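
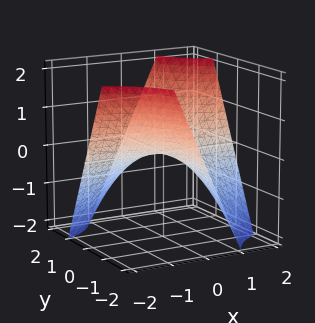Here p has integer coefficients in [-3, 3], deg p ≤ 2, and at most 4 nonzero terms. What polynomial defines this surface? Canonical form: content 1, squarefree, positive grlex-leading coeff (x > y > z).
x*y - z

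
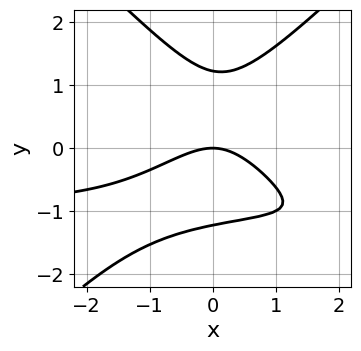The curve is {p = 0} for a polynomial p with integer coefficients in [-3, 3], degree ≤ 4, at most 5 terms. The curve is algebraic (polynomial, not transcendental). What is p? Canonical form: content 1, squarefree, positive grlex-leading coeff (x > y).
2*x^2*y - 2*y^3 + 2*x^2 - x*y + 3*y

First, the degree is 3 — a generic line meets the curve in up to 3 points.
Next, from the visible intercepts: it crosses the x-axis at the gridline x = 0; it meets the y-axis at y = 0 (among the integer gridlines).
Finally, these observations pin down the coefficients.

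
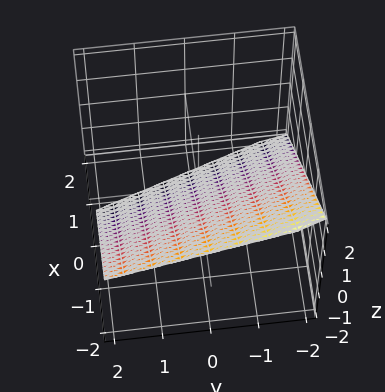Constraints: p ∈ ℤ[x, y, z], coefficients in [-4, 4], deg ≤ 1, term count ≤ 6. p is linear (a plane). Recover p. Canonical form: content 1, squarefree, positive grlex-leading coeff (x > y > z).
3*x + y + 3*z + 2

1. Degree: the surface is flat (a plane), so deg p = 1.
2. Observable constraints: it meets the y-axis at y = -2 (among the integer gridlines).
3. Assembling these constraints gives the stated polynomial.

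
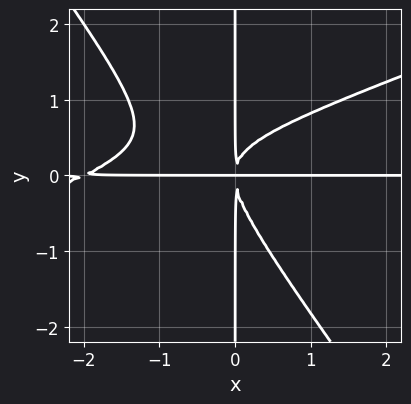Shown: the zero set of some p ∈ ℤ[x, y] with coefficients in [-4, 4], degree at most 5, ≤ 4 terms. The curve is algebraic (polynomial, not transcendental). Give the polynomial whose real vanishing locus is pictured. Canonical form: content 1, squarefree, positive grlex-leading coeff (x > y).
(a) deg p = 4. No degree-3 curve has this shape.
(b) From the axis intercepts and sections: every point of the x-axis in the box is on the curve; the visible y-axis segment lies entirely on the curve.
(c) Solving for integer coefficients yields p as stated.

x^3*y - 2*x^2*y^2 - 2*x*y^3 + 2*x^2*y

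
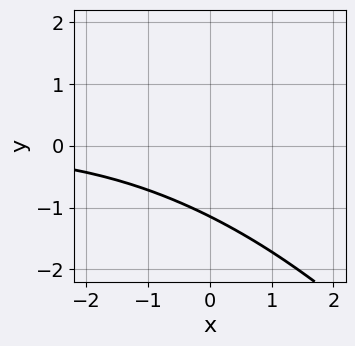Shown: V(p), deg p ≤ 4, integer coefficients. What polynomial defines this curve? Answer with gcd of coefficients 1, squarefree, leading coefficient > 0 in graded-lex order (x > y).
x^2*y + 3*x*y^2 + 2*y^3 + 3

Degree: a generic line meets the curve in up to 3 points, so deg p = 3.
From the visible intercepts: it misses every integer gridline on the x-axis.
These observations pin down the coefficients.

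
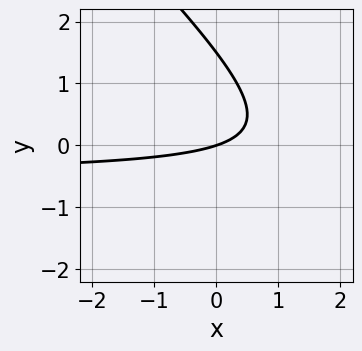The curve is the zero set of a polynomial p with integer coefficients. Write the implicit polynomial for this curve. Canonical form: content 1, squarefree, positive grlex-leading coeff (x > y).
2*x*y + 2*y^2 + x - 3*y

First, degree: a generic line meets the curve in up to 2 points, so deg p = 2.
Then, checking where it meets the axes: one x-axis crossing is at x = 0; one y-axis crossing is at y = 0.
Finally, these observations pin down the coefficients.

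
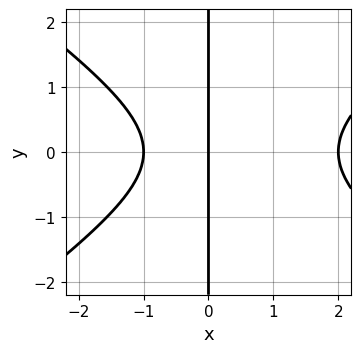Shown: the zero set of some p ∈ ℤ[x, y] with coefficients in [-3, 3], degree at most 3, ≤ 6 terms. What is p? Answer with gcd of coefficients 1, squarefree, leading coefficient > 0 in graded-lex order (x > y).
deg p = 3. The shape is more complex than any degree-2 curve.
Symmetries: the y ↦ −y reflection is a symmetry, so y appears only in even powers.
Observable constraints: among the integer gridlines, it crosses the x-axis at x ∈ {-1, 0, 2}; the visible y-axis segment lies entirely on the curve.
Together with the visible shape, these determine p as stated.

x^3 - 2*x*y^2 - x^2 - 2*x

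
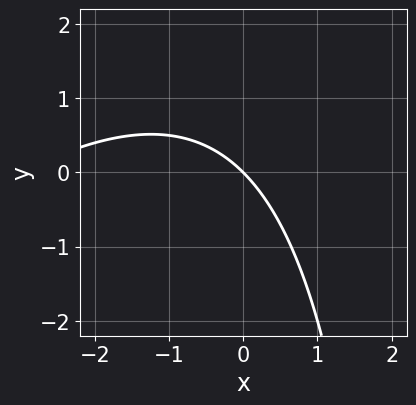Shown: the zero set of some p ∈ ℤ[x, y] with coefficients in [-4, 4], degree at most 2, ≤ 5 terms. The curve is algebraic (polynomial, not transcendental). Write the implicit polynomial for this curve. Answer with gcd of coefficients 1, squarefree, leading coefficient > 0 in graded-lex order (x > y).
deg p = 2. A generic line meets the curve in up to 2 points.
Reading off the gridlines: it crosses the x-axis at the gridline x = 0; it crosses the y-axis at the gridline y = 0.
Assembling these constraints gives the stated polynomial.

x^2 - x*y + 3*x + 3*y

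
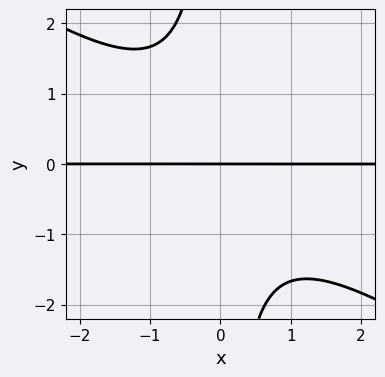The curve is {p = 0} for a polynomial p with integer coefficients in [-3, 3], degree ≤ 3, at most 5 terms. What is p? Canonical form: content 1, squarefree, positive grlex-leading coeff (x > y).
2*x^2*y + 3*x*y^2 + 3*y

(a) deg p = 3.
(b) Reading off the gridlines: it meets the y-axis at y = 0 (among the integer gridlines); the visible x-axis segment lies entirely on the curve.
(c) These observations pin down the coefficients.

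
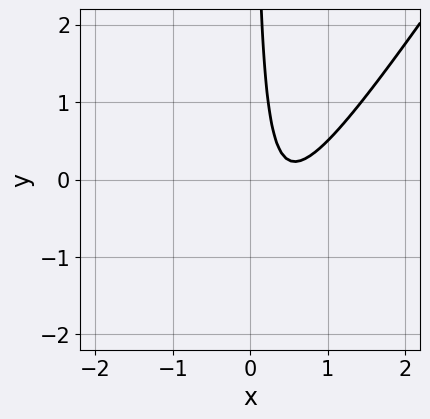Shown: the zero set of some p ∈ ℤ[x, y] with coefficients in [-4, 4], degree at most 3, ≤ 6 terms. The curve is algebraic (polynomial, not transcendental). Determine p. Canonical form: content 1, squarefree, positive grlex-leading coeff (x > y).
3*x^2 - 2*x*y - 3*x + 1

1. Degree: no degree-1 curve has this shape, so deg p = 2.
2. From the visible intercepts: it misses every integer gridline on the y-axis; it misses every integer gridline on the x-axis.
3. Fitting integer coefficients to these (and the overall shape) gives p.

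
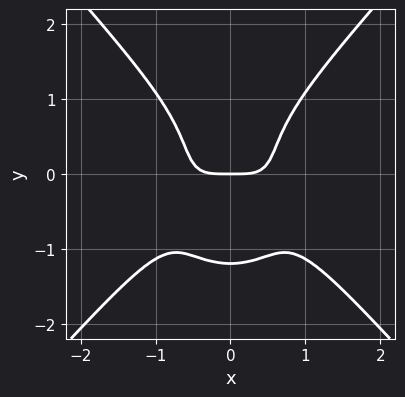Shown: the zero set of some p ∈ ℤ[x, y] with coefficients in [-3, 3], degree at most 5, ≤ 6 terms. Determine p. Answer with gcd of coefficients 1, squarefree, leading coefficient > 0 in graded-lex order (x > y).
First, deg p = 4. The shape is more complex than any degree-3 curve.
Next, symmetries: it's symmetric under x → −x, forcing even powers of x.
Then, against the integer gridlines: one x-axis crossing is at x = 0; one y-axis crossing is at y = 0.
Finally, fitting integer coefficients to these (and the overall shape) gives p.

3*x^4 - 2*y^4 + 3*x^2*y - y^3 - 2*y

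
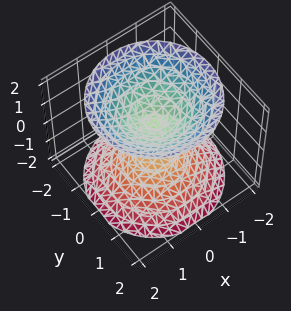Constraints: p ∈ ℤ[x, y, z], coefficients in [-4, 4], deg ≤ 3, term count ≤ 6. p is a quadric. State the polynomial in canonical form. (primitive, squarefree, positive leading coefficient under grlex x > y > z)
The picture has 2 separate pieces. Treating them together as one polynomial.
The degree is 2 — two sheets facing apart; a quadric.
Symmetries: it's symmetric under z → −z, forcing even powers of z; the surface is invariant under rotation about z: p = q(x² + y², z).
From the visible intercepts: a circular section at z = 1 has radius between 0 and 1; it misses every integer gridline on the x-axis.
Fitting integer coefficients to these (and the overall shape) gives p.

2*x^2 + 2*y^2 - 2*z^2 + 1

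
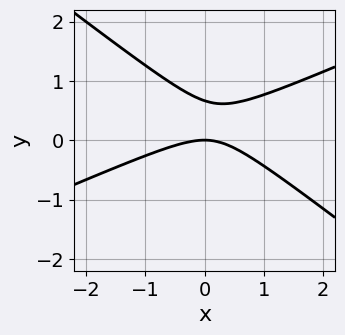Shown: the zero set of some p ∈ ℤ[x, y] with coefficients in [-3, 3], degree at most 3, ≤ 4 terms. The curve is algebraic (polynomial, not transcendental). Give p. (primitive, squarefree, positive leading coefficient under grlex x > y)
x^2 - x*y - 3*y^2 + 2*y

1. The degree is 2 — a generic line meets the curve in up to 2 points.
2. Against the integer gridlines: it crosses the y-axis at the gridline y = 0; it meets the x-axis at x = 0 (among the integer gridlines).
3. Fitting integer coefficients to these (and the overall shape) gives p.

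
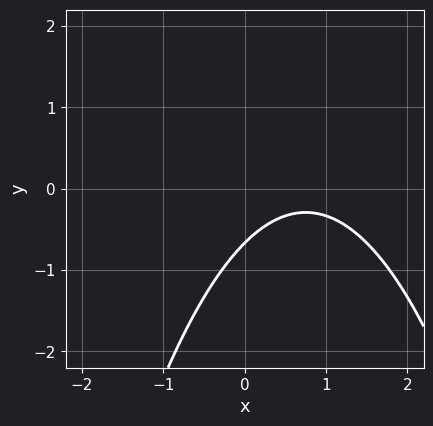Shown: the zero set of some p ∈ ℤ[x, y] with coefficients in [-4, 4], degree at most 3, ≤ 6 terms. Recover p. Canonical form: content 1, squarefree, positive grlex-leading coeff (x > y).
First, deg p = 2. A generic line meets the curve in up to 2 points.
Then, observable constraints: no x-intercept at any integer in the box.
Finally, assembling these constraints gives the stated polynomial.

2*x^2 - 3*x + 3*y + 2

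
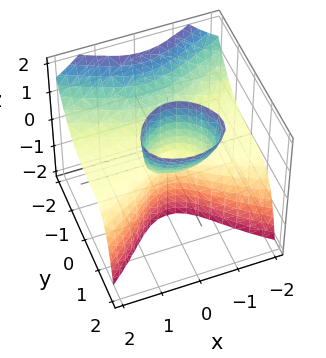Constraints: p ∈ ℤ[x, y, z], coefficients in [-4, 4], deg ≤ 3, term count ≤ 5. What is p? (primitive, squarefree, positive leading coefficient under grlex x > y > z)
deg p = 3. A generic line meets the surface in up to 3 points.
Against the integer gridlines: it meets the y-axis at y = 0 (among the integer gridlines); every point of the x-axis in the box is on the surface; every point of the z-axis in the box is on the surface.
Matching integer coefficients to the picture gives p.

2*x^2*z + 2*y^3 - 3*y*z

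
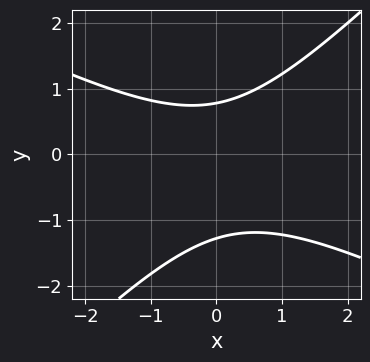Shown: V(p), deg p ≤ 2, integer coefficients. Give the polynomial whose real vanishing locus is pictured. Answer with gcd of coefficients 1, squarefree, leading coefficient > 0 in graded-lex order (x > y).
x^2 + x*y - 2*y^2 - y + 2

The degree is 2 — a generic line meets the curve in up to 2 points.
From the axis intercepts and sections: it misses every integer gridline on the x-axis.
The integer polynomial consistent with all of this is the stated p.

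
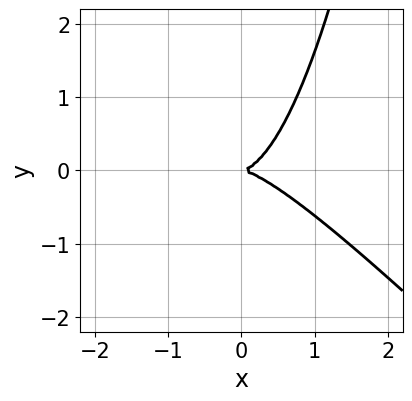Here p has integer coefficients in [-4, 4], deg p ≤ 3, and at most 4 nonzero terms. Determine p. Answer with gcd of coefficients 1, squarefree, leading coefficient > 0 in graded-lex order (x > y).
The degree is 3 — a generic line meets the curve in up to 3 points.
Checking where it meets the axes: it meets the y-axis at y = 0 (among the integer gridlines); one x-axis crossing is at x = 0.
Matching integer coefficients to the picture gives p.

x^3 + x^2*y - y^2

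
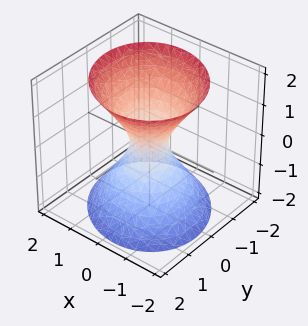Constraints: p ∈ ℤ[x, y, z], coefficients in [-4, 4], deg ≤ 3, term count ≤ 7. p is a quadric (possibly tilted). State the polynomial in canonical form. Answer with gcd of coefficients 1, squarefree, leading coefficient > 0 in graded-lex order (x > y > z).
(a) Degree: a generic line meets the surface in up to 2 points, so deg p = 2.
(b) Checking where it meets the axes: the surface avoids every integer z-axis point in the box.
(c) These observations pin down the coefficients.

3*x^2 + x*y + 3*y^2 - 2*z^2 - 1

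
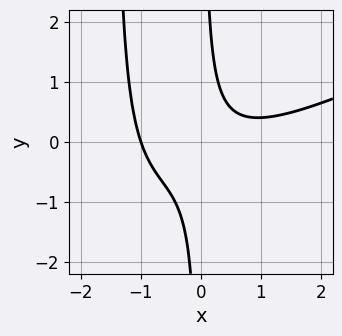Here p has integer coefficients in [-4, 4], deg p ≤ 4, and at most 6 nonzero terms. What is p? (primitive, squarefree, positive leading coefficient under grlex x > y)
1. The degree is 3 — a generic line meets the curve in up to 3 points.
2. Observable constraints: one x-axis crossing is at x = -1; no y-intercept at any integer in the box.
3. Fitting integer coefficients to these (and the overall shape) gives p.

x^3 - 2*x^2*y - 3*x*y + 1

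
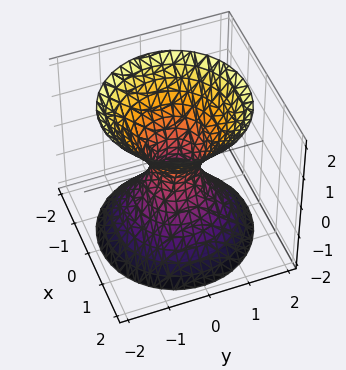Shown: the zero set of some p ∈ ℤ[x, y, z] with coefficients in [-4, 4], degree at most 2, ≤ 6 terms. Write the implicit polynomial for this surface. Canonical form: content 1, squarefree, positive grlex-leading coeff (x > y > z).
3*x^2 + 3*y^2 - 2*z^2 - 1

deg p = 2. One connected sheet with a waist; a quadric.
Symmetries: the z ↦ −z reflection is a symmetry, so z appears only in even powers; rotational symmetry about the z-axis ⇒ p depends on x, y only through x² + y².
Observable constraints: it misses every integer gridline on the z-axis; a circular section at z = 0 has radius between 0 and 1.
These observations pin down the coefficients.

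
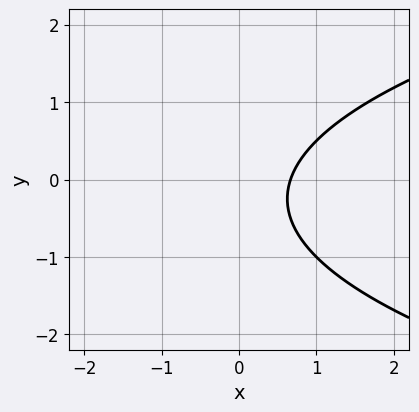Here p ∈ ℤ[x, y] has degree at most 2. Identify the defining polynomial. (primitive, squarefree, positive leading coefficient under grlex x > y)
deg p = 2.
Reading off the gridlines: it misses every integer gridline on the y-axis.
Solving for integer coefficients yields p as stated.

2*y^2 - 3*x + y + 2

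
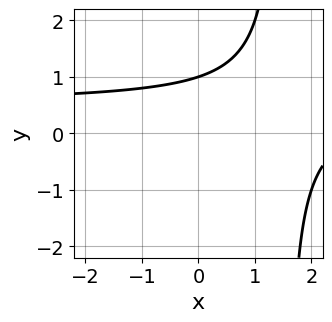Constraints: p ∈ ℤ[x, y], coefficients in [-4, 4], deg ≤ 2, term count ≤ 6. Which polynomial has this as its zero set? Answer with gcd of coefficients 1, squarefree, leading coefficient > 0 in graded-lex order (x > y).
2*x*y - x - 3*y + 3

(a) Degree: no degree-1 curve has this shape, so deg p = 2.
(b) Against the integer gridlines: the curve avoids every integer x-axis point in the box; it crosses the y-axis at the gridline y = 1.
(c) Putting this together gives p.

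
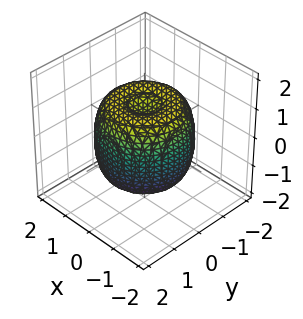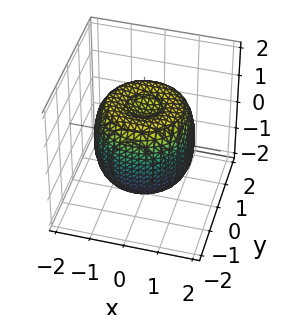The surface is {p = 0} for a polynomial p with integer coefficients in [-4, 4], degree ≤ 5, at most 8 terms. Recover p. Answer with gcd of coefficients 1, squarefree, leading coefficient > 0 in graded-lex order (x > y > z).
First, degree: no degree-3 surface has this shape, so deg p = 4.
Then, symmetry: every cross-section ⟂ z is a circle, so x, y appear only via x² + y².
Then, reading off the gridlines: a circular section at z = -1 has radius between 1 and 2; the z-axis gridline crossings are at z ∈ {-1, 1}.
Finally, the integer polynomial consistent with all of this is the stated p.

2*x^4 + 4*x^2*y^2 + 2*y^4 - 3*x^2 - 3*y^2 + 2*z^2 - 2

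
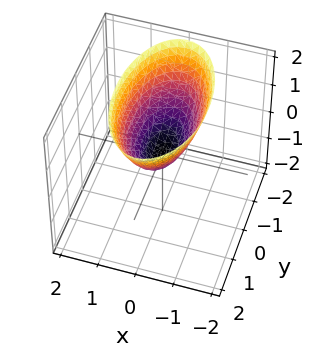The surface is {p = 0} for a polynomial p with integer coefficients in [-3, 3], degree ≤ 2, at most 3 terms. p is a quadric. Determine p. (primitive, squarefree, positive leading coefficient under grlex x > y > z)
First, deg p = 2.
Then, symmetries: the y ↦ −y reflection is a symmetry, so y appears only in even powers; mirror symmetry x ↦ −x ⇒ only even powers of x.
Next, from the axis intercepts and sections: it meets the x-axis at x = 0 (among the integer gridlines); it crosses the y-axis at the gridline y = 0.
Finally, fitting integer coefficients to these (and the overall shape) gives p.

3*x^2 + y^2 - 2*z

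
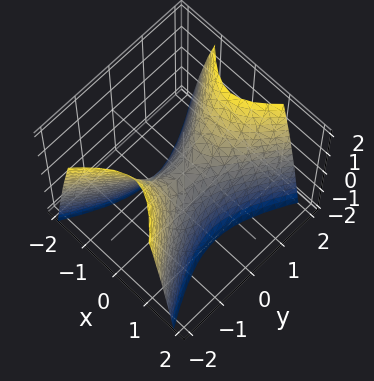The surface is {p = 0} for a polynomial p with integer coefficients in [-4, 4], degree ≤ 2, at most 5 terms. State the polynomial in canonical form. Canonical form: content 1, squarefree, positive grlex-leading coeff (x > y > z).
2*x^2 - y^2 + z

(a) deg p = 2.
(b) Symmetries: mirror symmetry y ↦ −y ⇒ only even powers of y; it's symmetric under x → −x, forcing even powers of x.
(c) Reading off the gridlines: it meets the x-axis at x = 0 (among the integer gridlines); it meets the y-axis at y = 0 (among the integer gridlines); it crosses the z-axis at the gridline z = 0.
(d) Together with the visible shape, these determine p as stated.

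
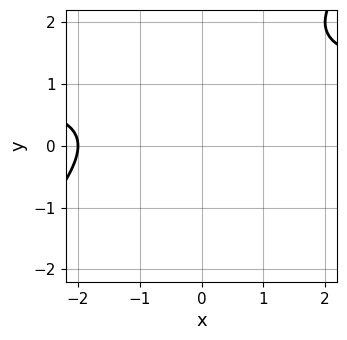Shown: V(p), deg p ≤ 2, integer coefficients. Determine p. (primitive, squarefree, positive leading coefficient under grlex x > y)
x*y - y^2 - x + 2*y - 2

1. Degree: no degree-1 curve has this shape, so deg p = 2.
2. From the visible intercepts: it misses every integer gridline on the y-axis; it meets the x-axis at x = -2 (among the integer gridlines).
3. Matching integer coefficients to the picture gives p.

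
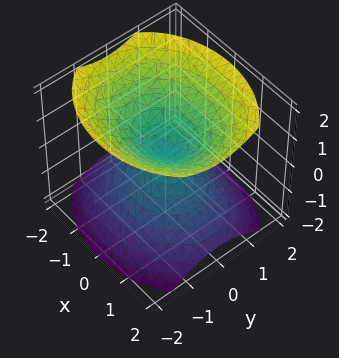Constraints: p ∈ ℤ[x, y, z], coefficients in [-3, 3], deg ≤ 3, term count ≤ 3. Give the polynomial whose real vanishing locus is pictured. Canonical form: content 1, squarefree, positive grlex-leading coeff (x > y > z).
(a) I count 2 distinct pieces. Treating them together as one polynomial.
(b) deg p = 2. Two nappes meeting at a single point; a quadric.
(c) Symmetries: it's symmetric under y → −y, forcing even powers of y; mirror symmetry x ↦ −x ⇒ only even powers of x; it's symmetric under z → −z, forcing even powers of z.
(d) From the visible intercepts: it meets the y-axis at y = 0 (among the integer gridlines); one z-axis crossing is at z = 0; one x-axis crossing is at x = 0.
(e) These observations pin down the coefficients.

2*x^2 + 3*y^2 - 3*z^2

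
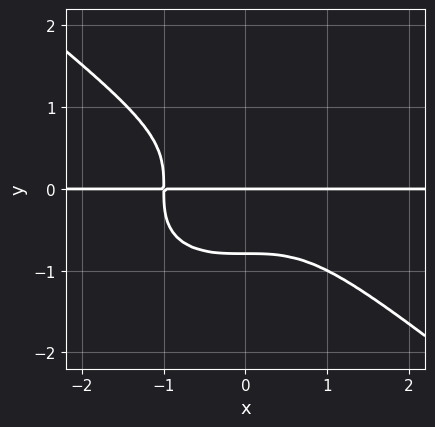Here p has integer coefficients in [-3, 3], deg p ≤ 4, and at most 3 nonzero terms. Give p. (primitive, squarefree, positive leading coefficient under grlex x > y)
x^3*y + 2*y^4 + y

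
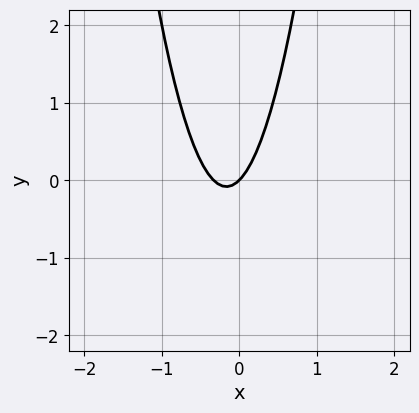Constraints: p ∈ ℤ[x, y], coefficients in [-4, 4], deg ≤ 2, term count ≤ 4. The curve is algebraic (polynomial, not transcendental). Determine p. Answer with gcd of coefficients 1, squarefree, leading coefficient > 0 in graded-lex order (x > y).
deg p = 2.
Checking where it meets the axes: it crosses the x-axis at the gridline x = 0; it meets the y-axis at y = 0 (among the integer gridlines).
The integer polynomial consistent with all of this is the stated p.

3*x^2 + x - y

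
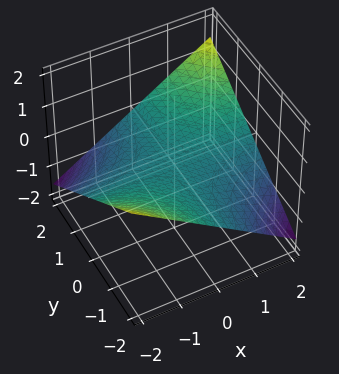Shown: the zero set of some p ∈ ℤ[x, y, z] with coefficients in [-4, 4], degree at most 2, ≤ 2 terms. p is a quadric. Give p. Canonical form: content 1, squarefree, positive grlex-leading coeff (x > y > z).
x*y - 3*z

(a) The degree is 2 — a saddle surface; a quadric.
(b) From the visible intercepts: one z-axis crossing is at z = 0; every point of the x-axis in the box is on the surface; every point of the y-axis in the box is on the surface.
(c) Putting this together gives p.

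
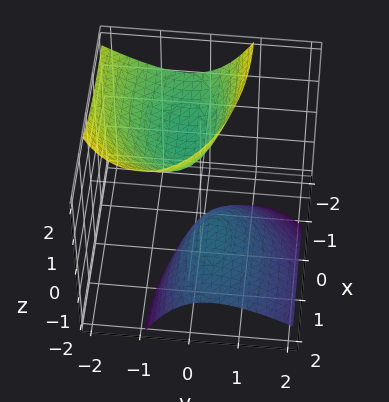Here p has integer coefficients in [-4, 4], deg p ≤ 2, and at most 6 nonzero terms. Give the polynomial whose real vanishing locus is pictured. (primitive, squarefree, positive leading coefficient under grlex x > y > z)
I count 2 distinct pieces. They look like related sheets of one shape, so recover p as a whole.
Degree: no degree-1 surface has this shape, so deg p = 2.
From the axis intercepts and sections: among the integer gridlines, it crosses the z-axis at z ∈ {-1, 1}; no x-intercept at any integer in the box.
These observations pin down the coefficients.

x^2 + 2*x*z + 3*y^2 + 3*y*z - z^2 + 1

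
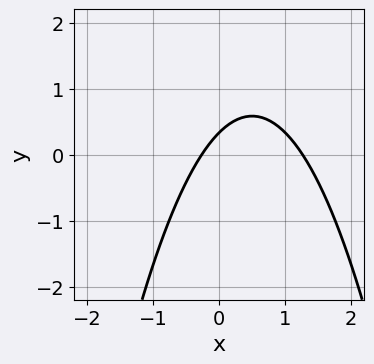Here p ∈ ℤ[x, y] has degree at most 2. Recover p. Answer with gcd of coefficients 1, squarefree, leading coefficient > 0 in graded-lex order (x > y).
3*x^2 - 3*x + 3*y - 1

The degree is 2 — no degree-1 curve has this shape.
Putting this together gives p.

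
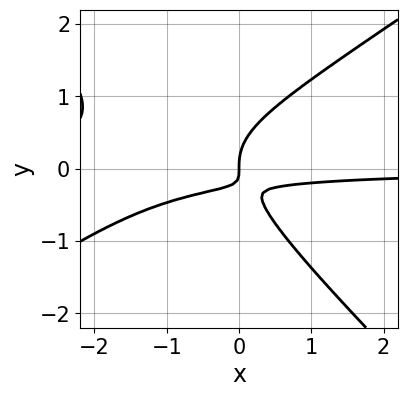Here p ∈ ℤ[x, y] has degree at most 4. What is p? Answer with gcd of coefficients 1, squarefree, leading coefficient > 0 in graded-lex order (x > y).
2*x^2*y - x*y^2 - 3*y^3 + 3*x*y + x

First, degree: the shape is more complex than any degree-2 curve, so deg p = 3.
Then, reading off the gridlines: it meets the y-axis at y = 0 (among the integer gridlines); it crosses the x-axis at the gridline x = 0.
Finally, assembling these constraints gives the stated polynomial.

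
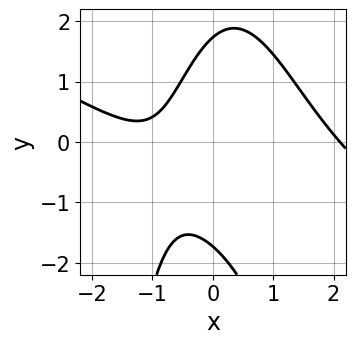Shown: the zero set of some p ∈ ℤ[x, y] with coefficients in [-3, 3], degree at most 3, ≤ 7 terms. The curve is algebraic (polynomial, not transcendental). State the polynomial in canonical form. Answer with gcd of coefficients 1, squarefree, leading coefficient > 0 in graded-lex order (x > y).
x^3 + 2*x^2*y + y^2 - 3*x - 3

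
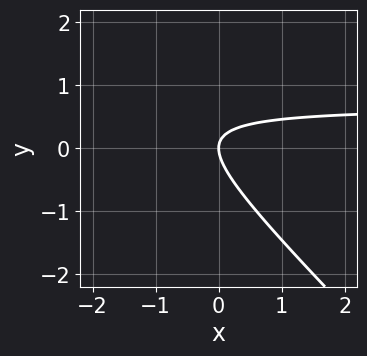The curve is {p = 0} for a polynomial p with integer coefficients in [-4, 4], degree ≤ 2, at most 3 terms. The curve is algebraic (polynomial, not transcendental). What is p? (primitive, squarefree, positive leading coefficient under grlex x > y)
3*x*y + 3*y^2 - 2*x

The degree is 2 — no degree-1 curve has this shape.
Against the integer gridlines: one x-axis crossing is at x = 0; it meets the y-axis at y = 0 (among the integer gridlines).
Assembling these constraints gives the stated polynomial.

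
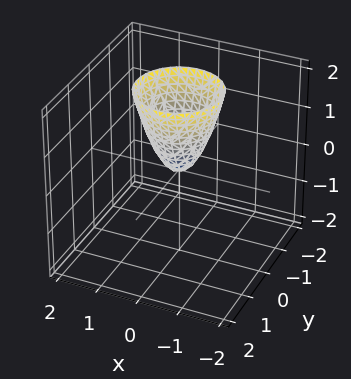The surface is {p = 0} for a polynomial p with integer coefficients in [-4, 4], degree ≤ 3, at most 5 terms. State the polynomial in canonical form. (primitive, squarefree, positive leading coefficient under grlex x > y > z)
1. deg p = 2. A single bowl opening along one axis; a quadric.
2. Symmetries: the z-axis is an axis of rotation, so x and y enter only as x² + y².
3. Observable constraints: it crosses the x-axis at the gridline x = 0; a circular section at z = 1 has radius between 0 and 1; one z-axis crossing is at z = 0; one y-axis crossing is at y = 0.
4. Matching integer coefficients to the picture gives p.

2*x^2 + 2*y^2 - z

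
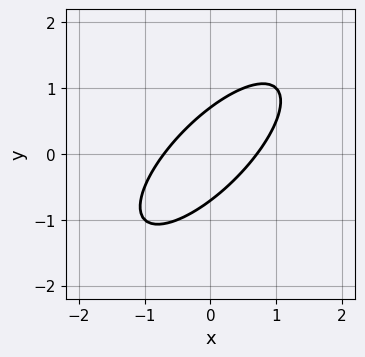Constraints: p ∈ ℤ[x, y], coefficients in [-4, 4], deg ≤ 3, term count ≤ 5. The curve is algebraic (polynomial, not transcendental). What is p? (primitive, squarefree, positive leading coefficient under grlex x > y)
2*x^2 - 3*x*y + 2*y^2 - 1

deg p = 2.
Solving for integer coefficients yields p as stated.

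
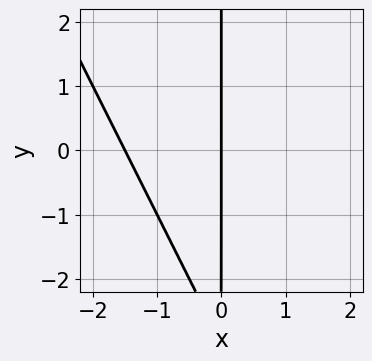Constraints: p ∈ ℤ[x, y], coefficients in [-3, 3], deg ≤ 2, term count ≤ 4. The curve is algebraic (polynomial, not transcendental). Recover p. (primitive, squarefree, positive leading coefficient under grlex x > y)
(a) deg p = 2. A generic line meets the curve in up to 2 points.
(b) Against the integer gridlines: one x-axis crossing is at x = 0; the visible y-axis segment lies entirely on the curve.
(c) Together with the visible shape, these determine p as stated.

2*x^2 + x*y + 3*x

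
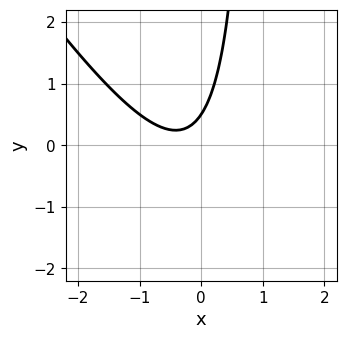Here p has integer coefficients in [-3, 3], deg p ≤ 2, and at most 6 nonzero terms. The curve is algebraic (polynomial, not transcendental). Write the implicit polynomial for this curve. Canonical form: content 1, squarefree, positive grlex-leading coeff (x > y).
3*x^2 + 2*x*y + 2*x - 2*y + 1

Degree: a generic line meets the curve in up to 2 points, so deg p = 2.
Reading off the gridlines: no x-intercept at any integer in the box.
Solving for integer coefficients yields p as stated.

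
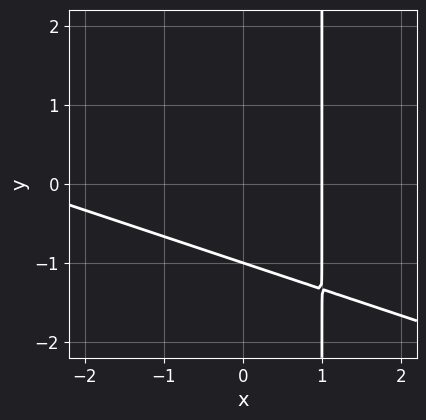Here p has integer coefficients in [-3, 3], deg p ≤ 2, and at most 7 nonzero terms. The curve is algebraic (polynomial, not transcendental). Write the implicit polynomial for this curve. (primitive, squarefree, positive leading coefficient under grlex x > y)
x^2 + 3*x*y + 2*x - 3*y - 3

The degree is 2 — no degree-1 curve has this shape.
Observable constraints: it crosses the y-axis at the gridline y = -1; it meets the x-axis at x = 1 (among the integer gridlines).
Solving for integer coefficients yields p as stated.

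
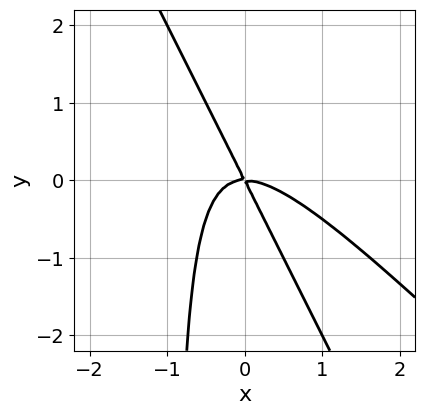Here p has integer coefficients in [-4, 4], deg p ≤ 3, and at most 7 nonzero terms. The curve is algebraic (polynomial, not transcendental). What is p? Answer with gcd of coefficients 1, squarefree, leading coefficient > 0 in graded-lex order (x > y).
2*x^3 + 3*x^2*y + x*y^2 + 2*x*y + y^2

1. deg p = 3. A generic line meets the curve in up to 3 points.
2. Against the integer gridlines: it meets the y-axis at y = 0 (among the integer gridlines); it meets the x-axis at x = 0 (among the integer gridlines).
3. Matching integer coefficients to the picture gives p.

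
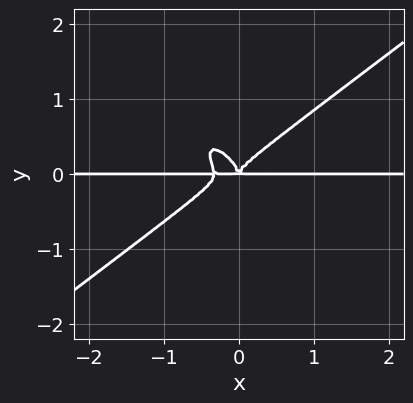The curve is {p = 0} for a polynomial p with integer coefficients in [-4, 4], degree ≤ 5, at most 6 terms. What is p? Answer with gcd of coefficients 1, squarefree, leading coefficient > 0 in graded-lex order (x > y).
3*x^3*y - 3*x*y^3 - 3*y^4 + x^2*y

Degree: a generic line meets the curve in up to 4 points, so deg p = 4.
From the axis intercepts and sections: every point of the x-axis in the box is on the curve.
The integer polynomial consistent with all of this is the stated p.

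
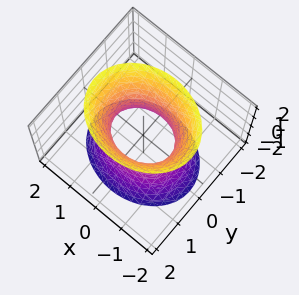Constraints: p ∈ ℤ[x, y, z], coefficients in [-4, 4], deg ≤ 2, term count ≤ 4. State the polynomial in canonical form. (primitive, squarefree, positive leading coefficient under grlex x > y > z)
2*x^2 + 3*y^2 - z^2 - 2

(a) deg p = 2. An hourglass — one-sheet hyperboloid; a quadric.
(b) Symmetries: the y ↦ −y reflection is a symmetry, so y appears only in even powers; it's symmetric under x → −x, forcing even powers of x; it's symmetric under z → −z, forcing even powers of z.
(c) From the axis intercepts and sections: no z-intercept at any integer in the box; among the integer gridlines, it crosses the x-axis at x ∈ {-1, 1}.
(d) Matching integer coefficients to the picture gives p.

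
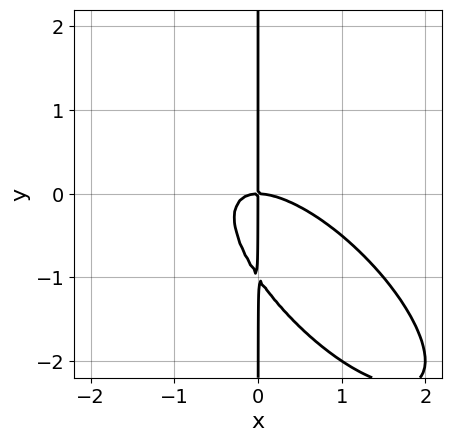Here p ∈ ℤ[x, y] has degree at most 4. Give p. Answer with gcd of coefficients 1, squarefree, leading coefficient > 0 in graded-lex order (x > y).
Degree: the shape is more complex than any degree-2 curve, so deg p = 3.
From the visible intercepts: the visible y-axis segment lies entirely on the curve; one x-axis crossing is at x = 0.
Putting this together gives p.

2*x^3 + 3*x^2*y + 2*x*y^2 + 2*x*y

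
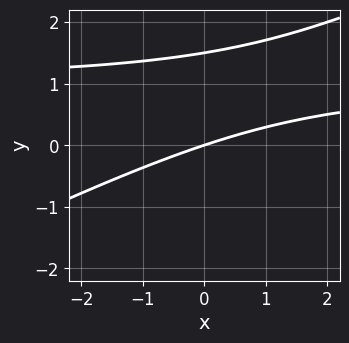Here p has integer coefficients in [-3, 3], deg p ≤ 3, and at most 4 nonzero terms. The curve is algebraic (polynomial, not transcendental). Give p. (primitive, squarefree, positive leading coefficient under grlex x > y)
Degree: a generic line meets the curve in up to 2 points, so deg p = 2.
Checking where it meets the axes: it meets the x-axis at x = 0 (among the integer gridlines); it crosses the y-axis at the gridline y = 0.
Solving for integer coefficients yields p as stated.

x*y - 2*y^2 - x + 3*y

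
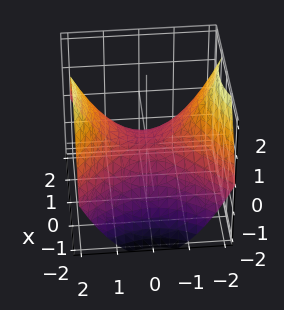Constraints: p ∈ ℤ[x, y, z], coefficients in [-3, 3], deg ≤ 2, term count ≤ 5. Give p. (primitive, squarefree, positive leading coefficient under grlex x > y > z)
x^2 - y^2 + 2*z

1. deg p = 2. A hyperbolic paraboloid; a quadric.
2. Symmetries: it's symmetric under y → −y, forcing even powers of y; it's symmetric under x → −x, forcing even powers of x.
3. Reading off the gridlines: it meets the z-axis at z = 0 (among the integer gridlines); it meets the y-axis at y = 0 (among the integer gridlines); one x-axis crossing is at x = 0.
4. These observations pin down the coefficients.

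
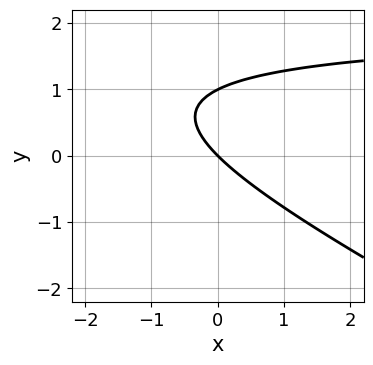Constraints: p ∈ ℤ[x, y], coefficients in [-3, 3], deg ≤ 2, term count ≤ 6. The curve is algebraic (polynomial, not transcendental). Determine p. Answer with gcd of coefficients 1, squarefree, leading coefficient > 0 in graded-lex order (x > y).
x*y + 2*y^2 - 2*x - 2*y

First, degree: no degree-1 curve has this shape, so deg p = 2.
Next, reading off the gridlines: among the integer gridlines, it crosses the y-axis at y ∈ {0, 1}; one x-axis crossing is at x = 0.
Finally, the integer polynomial consistent with all of this is the stated p.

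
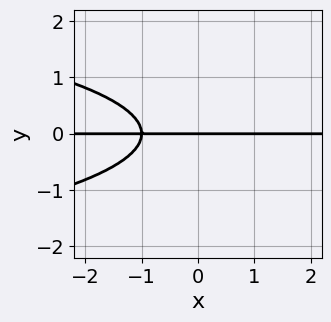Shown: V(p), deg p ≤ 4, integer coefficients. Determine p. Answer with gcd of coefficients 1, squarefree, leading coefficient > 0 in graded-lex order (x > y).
deg p = 3. No degree-2 curve has this shape.
From the axis intercepts and sections: the visible x-axis segment lies entirely on the curve; one y-axis crossing is at y = 0.
These observations pin down the coefficients.

3*y^3 + 2*x*y + 2*y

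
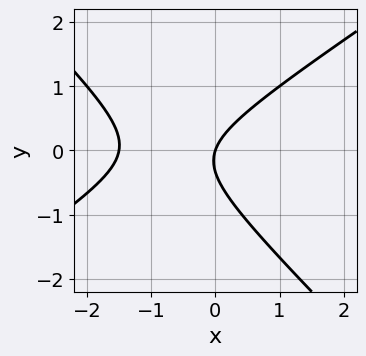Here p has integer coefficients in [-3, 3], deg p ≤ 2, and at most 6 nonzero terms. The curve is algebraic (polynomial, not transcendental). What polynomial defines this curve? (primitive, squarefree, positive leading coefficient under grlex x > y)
2*x^2 - x*y - 3*y^2 + 3*x - y

deg p = 2. No degree-1 curve has this shape.
Reading off the gridlines: it crosses the y-axis at the gridline y = 0; it meets the x-axis at x = 0 (among the integer gridlines).
Fitting integer coefficients to these (and the overall shape) gives p.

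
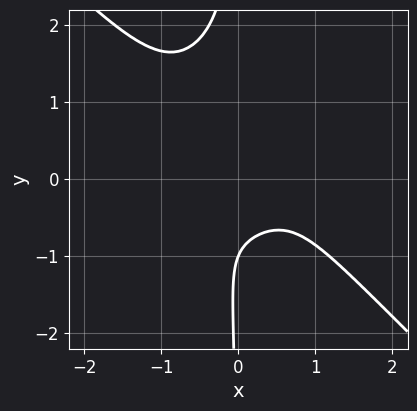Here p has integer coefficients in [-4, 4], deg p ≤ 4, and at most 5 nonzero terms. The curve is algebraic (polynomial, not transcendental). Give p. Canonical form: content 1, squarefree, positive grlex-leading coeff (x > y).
The degree is 4 — the shape is more complex than any degree-3 curve.
Checking where it meets the axes: it misses every integer gridline on the x-axis; one y-axis crossing is at y = -1.
The integer polynomial consistent with all of this is the stated p.

3*x^4 + 3*x*y^3 - 2*x*y^2 + 2*y + 2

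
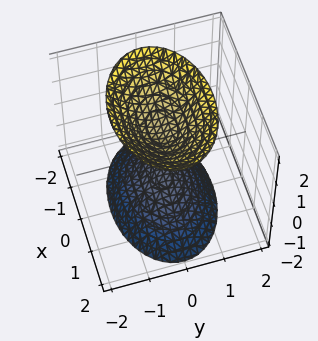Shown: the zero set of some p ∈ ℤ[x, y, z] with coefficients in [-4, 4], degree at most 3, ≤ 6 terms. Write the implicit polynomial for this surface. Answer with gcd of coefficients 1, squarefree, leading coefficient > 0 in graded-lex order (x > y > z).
x^2 + 2*y^2 - z^2 + 1

1. There are 2 components. Treating them together as one polynomial.
2. The degree is 2 — two sheets facing apart; a quadric.
3. Symmetries: it's symmetric under x → −x, forcing even powers of x; it's symmetric under z → −z, forcing even powers of z; the y ↦ −y reflection is a symmetry, so y appears only in even powers.
4. From the axis intercepts and sections: among the integer gridlines, it crosses the z-axis at z ∈ {-1, 1}; it misses every integer gridline on the x-axis; the surface avoids every integer y-axis point in the box.
5. Putting this together gives p.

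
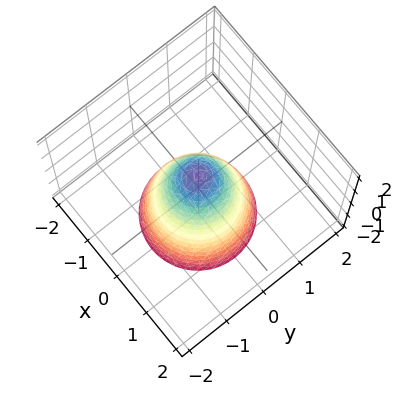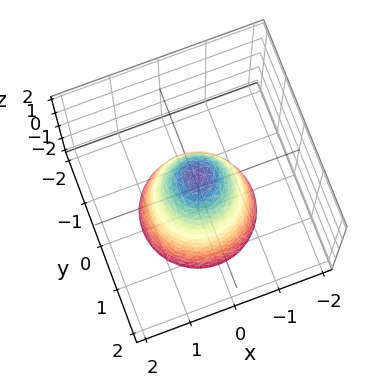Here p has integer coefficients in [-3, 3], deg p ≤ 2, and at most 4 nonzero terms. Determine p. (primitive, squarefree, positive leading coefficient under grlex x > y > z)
2*x^2 + 2*y^2 + z - 1

deg p = 2.
Symmetries: every cross-section ⟂ z is a circle, so x, y appear only via x² + y².
Reading off the gridlines: a circular section at z = 0 has radius between 0 and 1; it meets the z-axis at z = 1 (among the integer gridlines).
Fitting integer coefficients to these (and the overall shape) gives p.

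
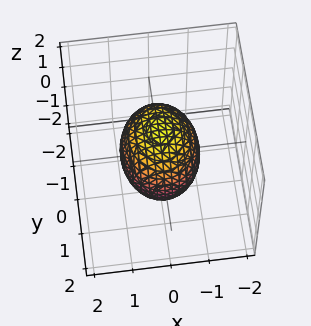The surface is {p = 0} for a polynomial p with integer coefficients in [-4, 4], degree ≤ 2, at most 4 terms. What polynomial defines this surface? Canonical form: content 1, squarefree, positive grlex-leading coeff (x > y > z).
3*x^2 + 2*y^2 + 2*z^2 - 3

1. deg p = 2.
2. Symmetries: mirror symmetry y ↦ −y ⇒ only even powers of y; it's symmetric under x → −x, forcing even powers of x; the z ↦ −z reflection is a symmetry, so z appears only in even powers.
3. From the axis intercepts and sections: among the integer gridlines, it crosses the x-axis at x ∈ {-1, 1}.
4. Solving for integer coefficients yields p as stated.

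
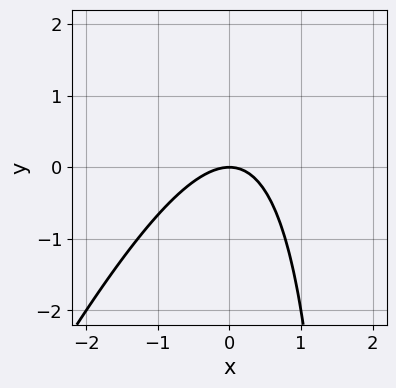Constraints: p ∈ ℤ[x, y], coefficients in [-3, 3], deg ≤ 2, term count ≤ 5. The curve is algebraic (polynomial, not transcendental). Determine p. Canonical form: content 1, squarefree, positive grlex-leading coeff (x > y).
2*x^2 - x*y + 2*y

1. The degree is 2 — no degree-1 curve has this shape.
2. From the axis intercepts and sections: one x-axis crossing is at x = 0; it meets the y-axis at y = 0 (among the integer gridlines).
3. Putting this together gives p.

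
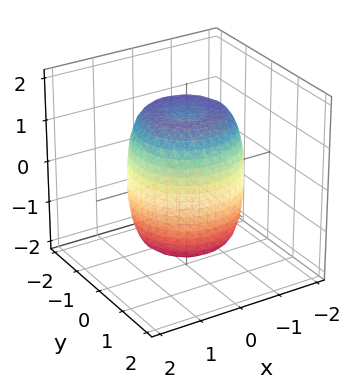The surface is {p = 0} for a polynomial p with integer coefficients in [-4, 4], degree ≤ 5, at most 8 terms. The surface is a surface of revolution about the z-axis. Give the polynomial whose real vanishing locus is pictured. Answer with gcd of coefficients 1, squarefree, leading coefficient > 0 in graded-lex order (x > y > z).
2*x^4 + 4*x^2*y^2 + 2*y^4 - 2*x^2 - 2*y^2 + z^2 - 2

First, deg p = 4. The shape is more complex than any degree-3 surface.
Next, symmetry: every cross-section ⟂ z is a circle, so x, y appear only via x² + y².
Then, reading off the gridlines: a circular section at z = -1 has radius between 1 and 2.
Finally, together with the visible shape, these determine p as stated.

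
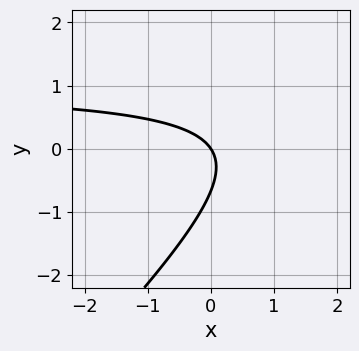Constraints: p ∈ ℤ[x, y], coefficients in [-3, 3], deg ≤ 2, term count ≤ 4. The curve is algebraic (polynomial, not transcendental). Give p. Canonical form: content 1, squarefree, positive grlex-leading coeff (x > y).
1. The degree is 2 — no degree-1 curve has this shape.
2. Reading off the gridlines: it crosses the x-axis at the gridline x = 0; it crosses the y-axis at the gridline y = 0.
3. These observations pin down the coefficients.

3*x*y - 3*y^2 - 3*x - 2*y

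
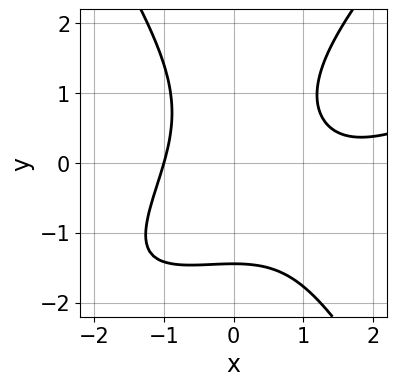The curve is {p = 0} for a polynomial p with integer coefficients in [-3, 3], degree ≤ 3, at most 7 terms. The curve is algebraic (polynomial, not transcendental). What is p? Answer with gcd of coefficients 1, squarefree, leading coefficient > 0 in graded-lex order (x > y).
First, deg p = 3.
Then, from the axis intercepts and sections: it crosses the x-axis at the gridline x = -1.
Finally, these observations pin down the coefficients.

x^3 - 2*x^2*y + y^3 - 2*x^2 + 3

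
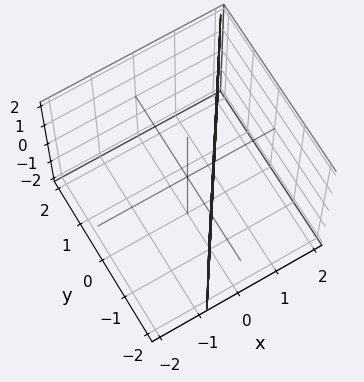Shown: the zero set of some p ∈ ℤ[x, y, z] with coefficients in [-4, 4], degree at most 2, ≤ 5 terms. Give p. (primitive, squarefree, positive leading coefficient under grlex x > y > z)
First, deg p = 1. Every cross-section is a straight line — this is a plane.
Then, reading off the gridlines: no z-intercept at any integer in the box; it crosses the y-axis at the gridline y = -1.
Finally, solving for integer coefficients yields p as stated.

3*x - 2*y - 2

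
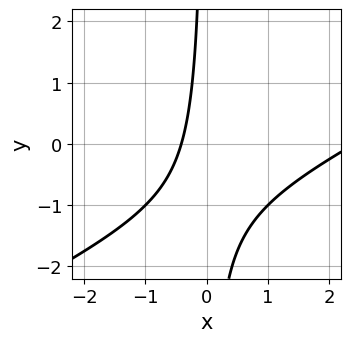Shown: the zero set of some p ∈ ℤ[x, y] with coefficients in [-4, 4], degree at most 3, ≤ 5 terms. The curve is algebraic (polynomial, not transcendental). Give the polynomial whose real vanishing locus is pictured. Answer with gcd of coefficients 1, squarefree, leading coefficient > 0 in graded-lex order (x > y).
x^2 - 2*x*y - 2*x - 1

1. deg p = 2.
2. Observable constraints: it misses every integer gridline on the y-axis.
3. The integer polynomial consistent with all of this is the stated p.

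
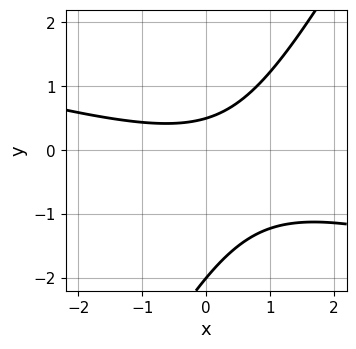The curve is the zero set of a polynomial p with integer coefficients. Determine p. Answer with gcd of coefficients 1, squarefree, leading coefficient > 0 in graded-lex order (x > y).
The degree is 2 — the shape is more complex than any degree-1 curve.
Reading off the gridlines: it crosses the y-axis at the gridline y = -2; it misses every integer gridline on the x-axis.
Matching integer coefficients to the picture gives p.

x^2 + 3*x*y - 2*y^2 - 3*y + 2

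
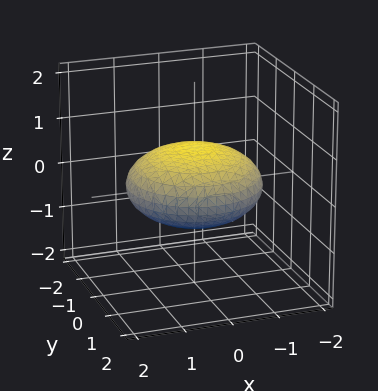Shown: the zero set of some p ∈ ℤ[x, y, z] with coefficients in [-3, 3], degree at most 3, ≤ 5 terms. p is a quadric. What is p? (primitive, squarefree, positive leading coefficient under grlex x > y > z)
x^2 + y^2 + 3*z^2 - 2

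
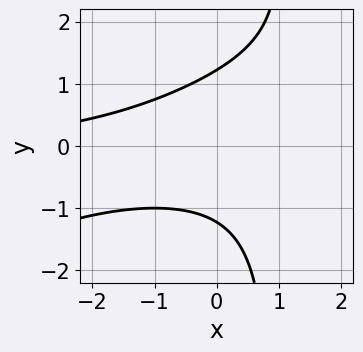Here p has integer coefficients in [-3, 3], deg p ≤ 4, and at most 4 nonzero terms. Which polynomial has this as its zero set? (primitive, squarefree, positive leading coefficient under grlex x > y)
(a) Degree: no degree-2 curve has this shape, so deg p = 3.
(b) From the axis intercepts and sections: it misses every integer gridline on the x-axis.
(c) Fitting integer coefficients to these (and the overall shape) gives p.

x^2*y - 2*x*y^2 + 2*y^2 - 3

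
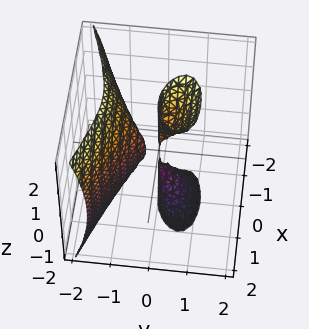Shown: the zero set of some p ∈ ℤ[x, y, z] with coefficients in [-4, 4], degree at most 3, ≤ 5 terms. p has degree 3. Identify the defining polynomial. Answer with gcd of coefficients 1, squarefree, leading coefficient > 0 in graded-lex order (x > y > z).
First, I count 3 distinct pieces.
Then, deg p = 3.
Then, against the integer gridlines: the visible z-axis segment lies entirely on the surface.
Finally, putting this together gives p.

3*y^3 - y*z^2 + 2*x^2 + y^2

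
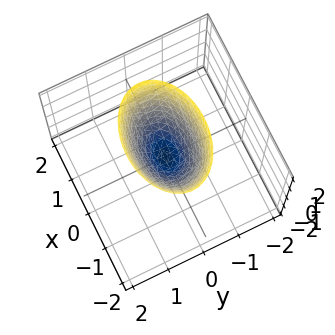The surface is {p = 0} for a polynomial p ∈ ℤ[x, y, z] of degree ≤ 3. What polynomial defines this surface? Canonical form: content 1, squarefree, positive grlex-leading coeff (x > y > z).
x^2 + 2*y^2 - z

Degree: a paraboloid; a quadric, so deg p = 2.
Symmetries: the x ↦ −x reflection is a symmetry, so x appears only in even powers; the y ↦ −y reflection is a symmetry, so y appears only in even powers.
Checking where it meets the axes: it crosses the z-axis at the gridline z = 0; one x-axis crossing is at x = 0; one y-axis crossing is at y = 0.
Fitting integer coefficients to these (and the overall shape) gives p.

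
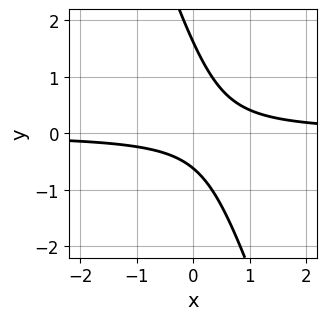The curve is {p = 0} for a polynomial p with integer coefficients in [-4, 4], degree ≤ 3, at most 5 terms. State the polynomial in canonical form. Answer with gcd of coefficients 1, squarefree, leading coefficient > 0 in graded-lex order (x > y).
(a) The degree is 2 — the shape is more complex than any degree-1 curve.
(b) Reading off the gridlines: it misses every integer gridline on the x-axis.
(c) Assembling these constraints gives the stated polynomial.

3*x*y + y^2 - y - 1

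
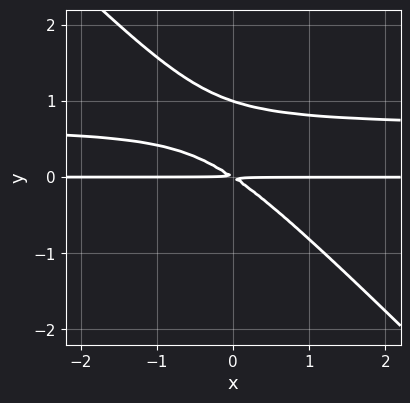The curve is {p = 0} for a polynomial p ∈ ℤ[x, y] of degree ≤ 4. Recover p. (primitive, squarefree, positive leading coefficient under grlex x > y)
3*x*y^2 + 3*y^3 - 2*x*y - 3*y^2

deg p = 3. The shape is more complex than any degree-2 curve.
Checking where it meets the axes: every point of the x-axis in the box is on the curve; it meets the y-axis at y = 1 (among the integer gridlines).
Solving for integer coefficients yields p as stated.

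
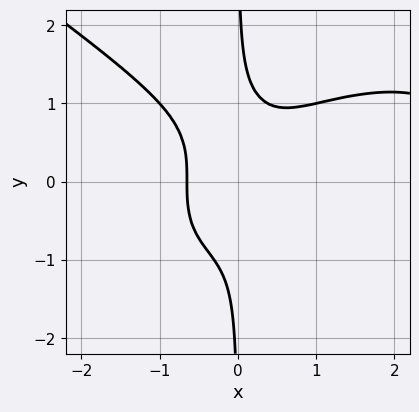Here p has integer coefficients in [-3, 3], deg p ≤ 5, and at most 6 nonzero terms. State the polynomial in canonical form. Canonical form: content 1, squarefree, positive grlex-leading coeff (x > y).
The degree is 4 — a generic line meets the curve in up to 4 points.
Observable constraints: the curve avoids every integer y-axis point in the box.
Solving for integer coefficients yields p as stated.

x^4 + 3*x*y^3 - 3*x^3 - 1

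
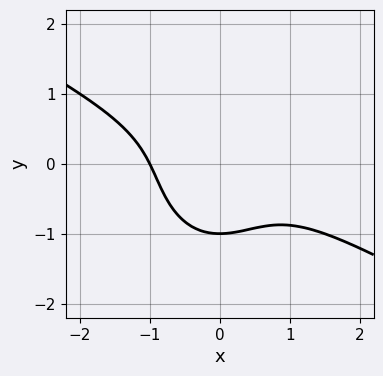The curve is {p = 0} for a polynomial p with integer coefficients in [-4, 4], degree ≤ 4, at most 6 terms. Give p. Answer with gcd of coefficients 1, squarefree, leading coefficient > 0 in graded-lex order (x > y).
2*x^3 + 3*x^2*y + 2*y^3 + 2

The degree is 3 — no degree-2 curve has this shape.
Checking where it meets the axes: it crosses the x-axis at the gridline x = -1; one y-axis crossing is at y = -1.
Fitting integer coefficients to these (and the overall shape) gives p.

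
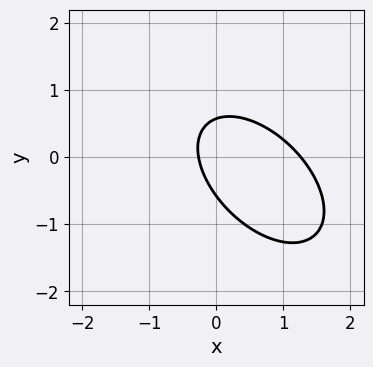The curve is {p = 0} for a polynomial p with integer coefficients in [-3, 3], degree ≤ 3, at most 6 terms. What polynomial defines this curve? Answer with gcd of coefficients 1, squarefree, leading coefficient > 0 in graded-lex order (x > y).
First, the degree is 2 — no degree-1 curve has this shape.
Finally, matching integer coefficients to the picture gives p.

3*x^2 + 3*x*y + 3*y^2 - 3*x - 1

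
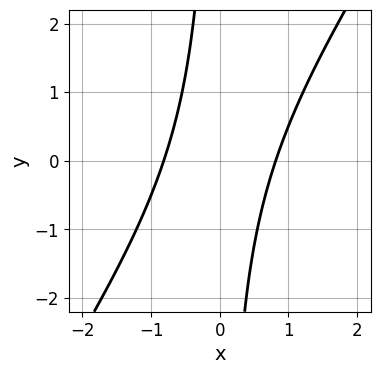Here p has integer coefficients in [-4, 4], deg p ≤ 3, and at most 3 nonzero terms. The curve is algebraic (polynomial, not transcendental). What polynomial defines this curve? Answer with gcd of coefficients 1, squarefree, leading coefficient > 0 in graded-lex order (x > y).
3*x^2 - 2*x*y - 2

The degree is 2 — a generic line meets the curve in up to 2 points.
Against the integer gridlines: the curve avoids every integer y-axis point in the box.
Putting this together gives p.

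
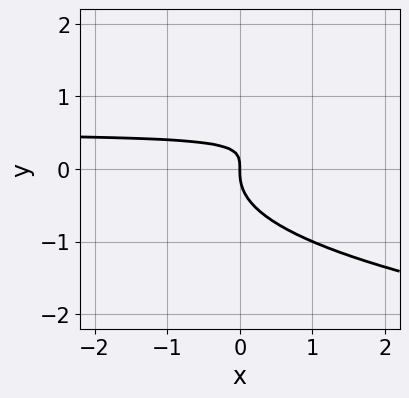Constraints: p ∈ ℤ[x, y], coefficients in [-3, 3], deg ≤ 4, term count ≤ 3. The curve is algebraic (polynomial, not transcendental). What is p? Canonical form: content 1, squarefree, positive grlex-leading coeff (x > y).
3*y^3 - 2*x*y + x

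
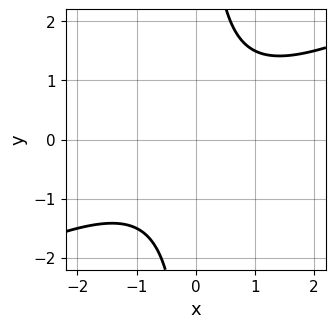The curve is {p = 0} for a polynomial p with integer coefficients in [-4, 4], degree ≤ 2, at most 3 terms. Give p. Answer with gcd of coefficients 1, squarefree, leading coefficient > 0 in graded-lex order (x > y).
(a) Degree: no degree-1 curve has this shape, so deg p = 2.
(b) Checking where it meets the axes: it misses every integer gridline on the y-axis; it misses every integer gridline on the x-axis.
(c) Matching integer coefficients to the picture gives p.

x^2 - 2*x*y + 2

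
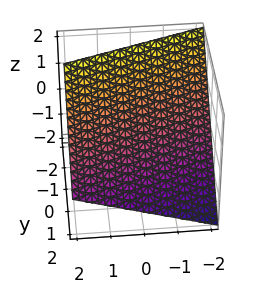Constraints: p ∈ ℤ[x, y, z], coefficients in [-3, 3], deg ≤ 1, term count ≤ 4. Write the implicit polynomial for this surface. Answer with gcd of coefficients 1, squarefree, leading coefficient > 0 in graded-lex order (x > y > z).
x - 3*y - 3*z + 2

First, the degree is 1 — every cross-section is a straight line — this is a plane.
Next, against the integer gridlines: it crosses the x-axis at the gridline x = -2.
Finally, matching integer coefficients to the picture gives p.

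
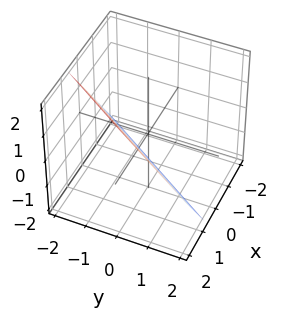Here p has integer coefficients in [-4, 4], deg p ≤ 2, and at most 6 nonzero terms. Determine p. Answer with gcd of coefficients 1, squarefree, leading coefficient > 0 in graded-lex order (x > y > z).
3*x - 2*y - 2*z - 2

(a) Degree: every cross-section is a straight line — this is a plane, so deg p = 1.
(b) Reading off the gridlines: it meets the z-axis at z = -1 (among the integer gridlines); one y-axis crossing is at y = -1.
(c) These observations pin down the coefficients.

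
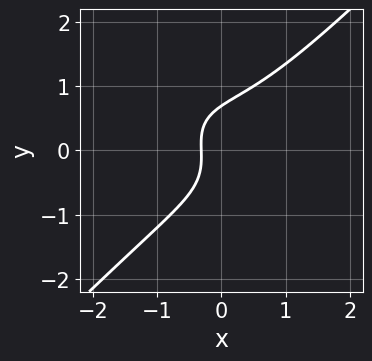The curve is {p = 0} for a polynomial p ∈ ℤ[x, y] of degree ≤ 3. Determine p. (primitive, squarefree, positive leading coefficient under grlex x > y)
2*x^3 + x^2*y - 3*y^3 + 3*x + 1

(a) deg p = 3. No degree-2 curve has this shape.
(b) Matching integer coefficients to the picture gives p.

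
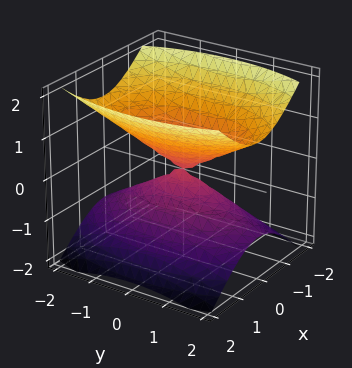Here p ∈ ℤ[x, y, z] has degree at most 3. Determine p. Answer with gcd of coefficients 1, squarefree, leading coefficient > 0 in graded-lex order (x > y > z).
There are 2 components. They look like related sheets of one shape, so recover p as a whole.
deg p = 2. Two nappes meeting at a single point; a quadric.
Symmetries: mirror symmetry y ↦ −y ⇒ only even powers of y; the x ↦ −x reflection is a symmetry, so x appears only in even powers; the z ↦ −z reflection is a symmetry, so z appears only in even powers.
From the visible intercepts: it crosses the z-axis at the gridline z = 0; one y-axis crossing is at y = 0.
The integer polynomial consistent with all of this is the stated p.

3*x^2 + y^2 - 3*z^2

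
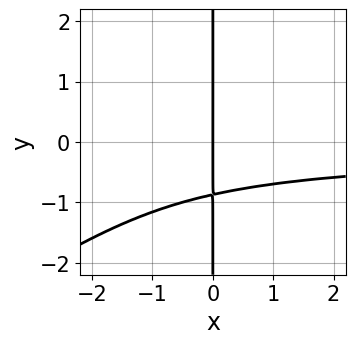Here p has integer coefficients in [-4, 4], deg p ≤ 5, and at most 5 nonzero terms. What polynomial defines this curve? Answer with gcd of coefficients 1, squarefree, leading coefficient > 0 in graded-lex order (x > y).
The degree is 4 — the shape is more complex than any degree-3 curve.
Reading off the gridlines: the visible y-axis segment lies entirely on the curve; it meets the x-axis at x = 0 (among the integer gridlines).
Fitting integer coefficients to these (and the overall shape) gives p.

2*x^2*y^2 - 3*x*y^3 - 2*x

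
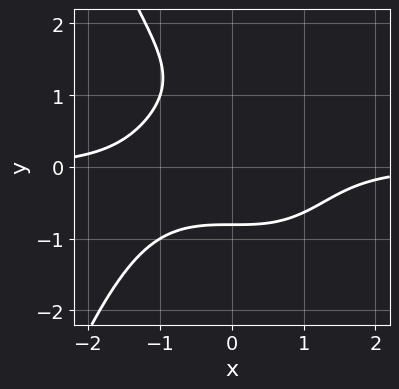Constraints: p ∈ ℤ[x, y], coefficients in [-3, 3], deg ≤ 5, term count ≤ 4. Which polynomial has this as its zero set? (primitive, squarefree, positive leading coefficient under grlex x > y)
(a) deg p = 4. A generic line meets the curve in up to 4 points.
(b) Checking where it meets the axes: the curve avoids every integer x-axis point in the box.
(c) Solving for integer coefficients yields p as stated.

2*x^3*y + 2*y^3 - 3*y^2 + 3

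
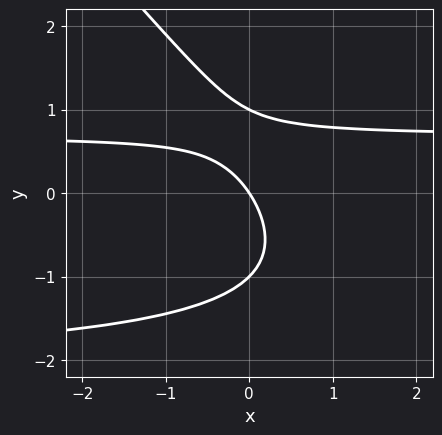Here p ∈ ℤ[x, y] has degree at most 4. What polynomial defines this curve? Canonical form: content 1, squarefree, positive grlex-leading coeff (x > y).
First, degree: the shape is more complex than any degree-2 curve, so deg p = 3.
Next, against the integer gridlines: among the integer gridlines, it crosses the y-axis at y ∈ {-1, 0, 1}; it meets the x-axis at x = 0 (among the integer gridlines).
Finally, matching integer coefficients to the picture gives p.

2*x*y^2 + 2*y^3 + 3*x*y - 3*x - 2*y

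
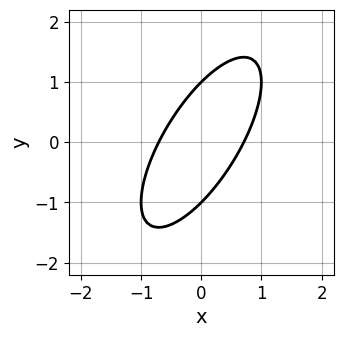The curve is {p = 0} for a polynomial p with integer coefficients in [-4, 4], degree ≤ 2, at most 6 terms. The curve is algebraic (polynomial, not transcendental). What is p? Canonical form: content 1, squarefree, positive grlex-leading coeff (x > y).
2*x^2 - 2*x*y + y^2 - 1

deg p = 2. No degree-1 curve has this shape.
Observable constraints: among the integer gridlines, it crosses the y-axis at y ∈ {-1, 1}.
Fitting integer coefficients to these (and the overall shape) gives p.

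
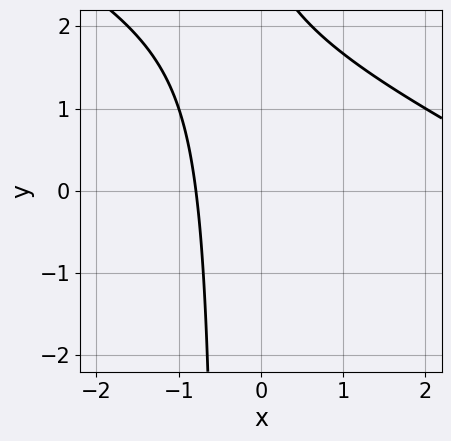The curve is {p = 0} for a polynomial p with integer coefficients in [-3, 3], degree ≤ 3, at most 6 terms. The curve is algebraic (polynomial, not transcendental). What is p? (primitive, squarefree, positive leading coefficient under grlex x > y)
First, degree: no degree-1 curve has this shape, so deg p = 2.
Next, observable constraints: it misses every integer gridline on the y-axis.
Finally, matching integer coefficients to the picture gives p.

x^2 + 2*x*y - 3*x + y - 3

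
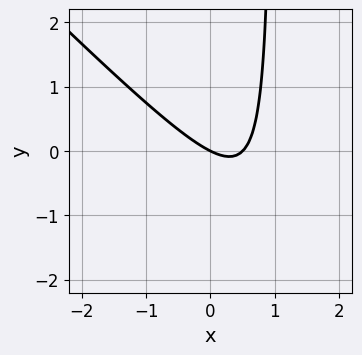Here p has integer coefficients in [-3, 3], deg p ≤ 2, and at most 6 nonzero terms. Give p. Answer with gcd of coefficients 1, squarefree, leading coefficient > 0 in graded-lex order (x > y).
First, the degree is 2 — no degree-1 curve has this shape.
Then, observable constraints: it meets the x-axis at x = 0 (among the integer gridlines); it crosses the y-axis at the gridline y = 0.
Finally, solving for integer coefficients yields p as stated.

2*x^2 + 2*x*y - x - 2*y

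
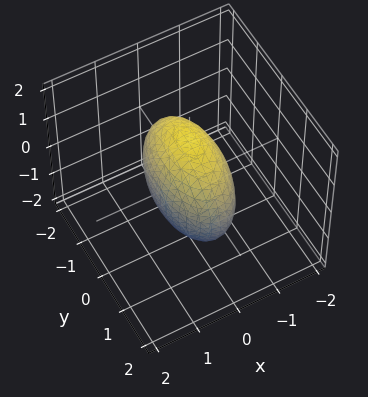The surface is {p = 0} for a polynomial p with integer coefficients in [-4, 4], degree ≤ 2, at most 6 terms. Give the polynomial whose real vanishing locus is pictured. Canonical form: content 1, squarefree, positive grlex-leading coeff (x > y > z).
3*x^2 + y^2 + z^2 - 2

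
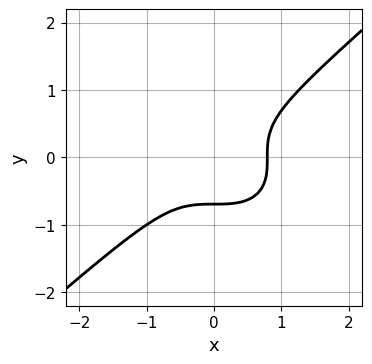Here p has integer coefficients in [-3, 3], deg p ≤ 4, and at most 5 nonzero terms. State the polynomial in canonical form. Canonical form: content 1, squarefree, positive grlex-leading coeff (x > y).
First, the degree is 3 — no degree-2 curve has this shape.
Finally, putting this together gives p.

2*x^3 - 3*y^3 - 1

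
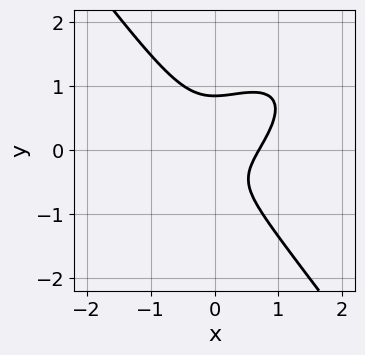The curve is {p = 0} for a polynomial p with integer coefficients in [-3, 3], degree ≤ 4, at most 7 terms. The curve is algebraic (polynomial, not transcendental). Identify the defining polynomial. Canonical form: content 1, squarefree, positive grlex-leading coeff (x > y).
3*x^3 - 3*x^2*y + 3*y^3 - y - 1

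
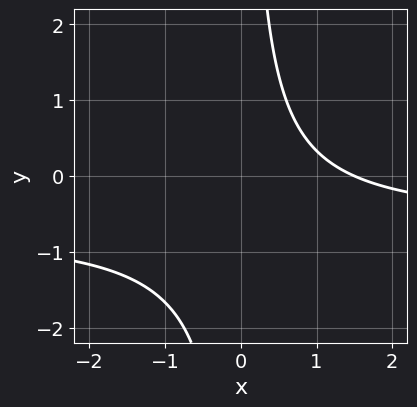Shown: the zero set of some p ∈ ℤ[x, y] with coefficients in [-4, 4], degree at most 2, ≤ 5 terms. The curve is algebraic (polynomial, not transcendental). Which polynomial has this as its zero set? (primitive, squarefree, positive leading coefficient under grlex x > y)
3*x*y + 2*x - 3

(a) The degree is 2 — the shape is more complex than any degree-1 curve.
(b) From the visible intercepts: it misses every integer gridline on the y-axis.
(c) Together with the visible shape, these determine p as stated.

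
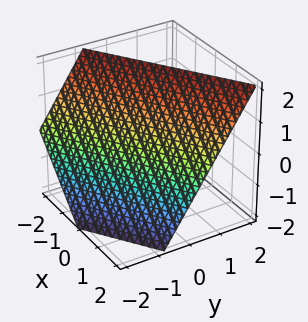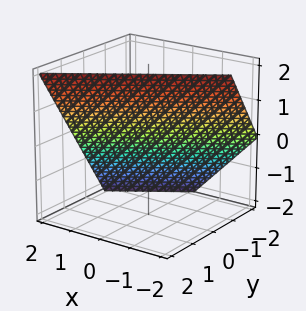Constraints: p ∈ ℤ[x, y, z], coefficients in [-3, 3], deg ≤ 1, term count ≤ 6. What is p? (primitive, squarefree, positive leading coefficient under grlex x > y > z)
2*x - 3*y + 2*z - 2

First, the degree is 1 — every cross-section is a straight line — this is a plane.
Next, observable constraints: it crosses the x-axis at the gridline x = 1; it meets the z-axis at z = 1 (among the integer gridlines).
Finally, together with the visible shape, these determine p as stated.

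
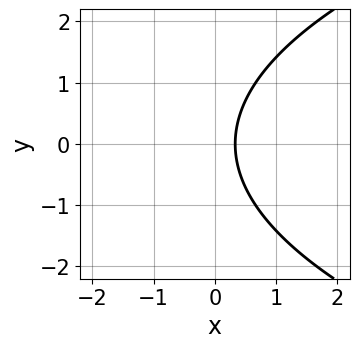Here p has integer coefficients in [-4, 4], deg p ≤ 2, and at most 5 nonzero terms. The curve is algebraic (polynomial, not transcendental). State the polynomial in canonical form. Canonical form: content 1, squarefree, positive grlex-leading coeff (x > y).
y^2 - 3*x + 1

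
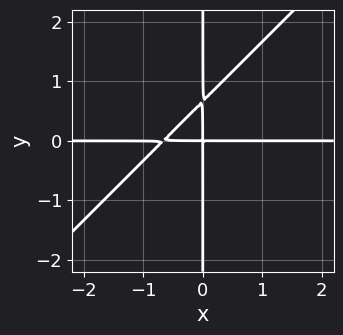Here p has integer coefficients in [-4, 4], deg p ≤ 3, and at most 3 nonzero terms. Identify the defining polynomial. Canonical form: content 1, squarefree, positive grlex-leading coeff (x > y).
deg p = 3.
From the axis intercepts and sections: every point of the y-axis in the box is on the curve; the visible x-axis segment lies entirely on the curve.
Assembling these constraints gives the stated polynomial.

3*x^2*y - 3*x*y^2 + 2*x*y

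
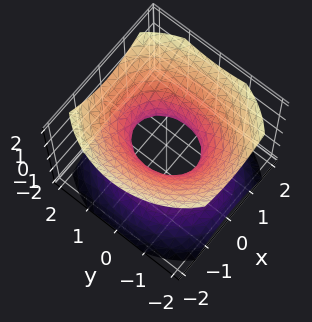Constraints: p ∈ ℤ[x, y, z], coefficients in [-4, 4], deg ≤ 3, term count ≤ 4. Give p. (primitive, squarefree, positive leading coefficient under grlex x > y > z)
3*x^2 + 2*y^2 - 3*z^2 - 2

deg p = 2. An hourglass — one-sheet hyperboloid; a quadric.
Symmetries: it's symmetric under x → −x, forcing even powers of x; the y ↦ −y reflection is a symmetry, so y appears only in even powers; the z ↦ −z reflection is a symmetry, so z appears only in even powers.
From the axis intercepts and sections: the y-axis gridline crossings are at y ∈ {-1, 1}; it misses every integer gridline on the z-axis.
Matching integer coefficients to the picture gives p.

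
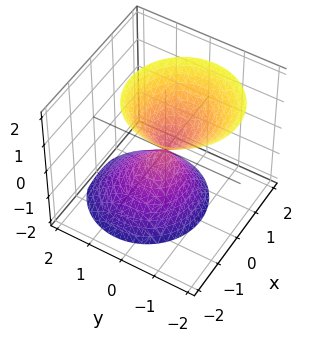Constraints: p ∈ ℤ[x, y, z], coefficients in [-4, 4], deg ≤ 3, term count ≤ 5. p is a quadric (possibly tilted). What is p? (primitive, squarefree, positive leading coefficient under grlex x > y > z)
2*x^2 + 2*y^2 + y*z - z^2

(a) The picture has 2 separate pieces. They look like related sheets of one shape, so recover p as a whole.
(b) The degree is 2 — the shape is more complex than any degree-1 surface.
(c) Observable constraints: it crosses the z-axis at the gridline z = 0; it meets the x-axis at x = 0 (among the integer gridlines); it crosses the y-axis at the gridline y = 0.
(d) Putting this together gives p.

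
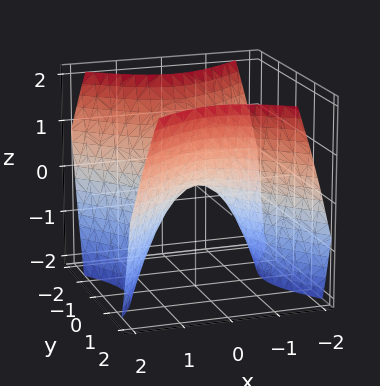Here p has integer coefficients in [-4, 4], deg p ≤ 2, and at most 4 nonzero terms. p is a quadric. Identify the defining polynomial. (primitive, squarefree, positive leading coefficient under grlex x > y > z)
x^2 - y^2 + z

First, the degree is 2 — a hyperbolic paraboloid; a quadric.
Next, symmetries: mirror symmetry y ↦ −y ⇒ only even powers of y; it's symmetric under x → −x, forcing even powers of x.
Then, from the axis intercepts and sections: it crosses the x-axis at the gridline x = 0; it crosses the y-axis at the gridline y = 0; it crosses the z-axis at the gridline z = 0.
Finally, the integer polynomial consistent with all of this is the stated p.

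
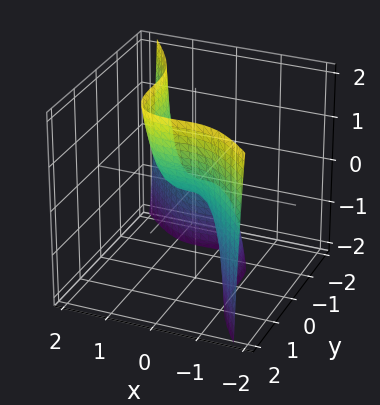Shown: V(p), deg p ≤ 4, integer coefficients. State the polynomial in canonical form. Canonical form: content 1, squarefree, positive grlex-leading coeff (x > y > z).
3*x^3 + x^2*z + 2*y^3 - 2*z

(a) The degree is 3 — no degree-2 surface has this shape.
(b) Against the integer gridlines: it crosses the y-axis at the gridline y = 0; it crosses the x-axis at the gridline x = 0; one z-axis crossing is at z = 0.
(c) Matching integer coefficients to the picture gives p.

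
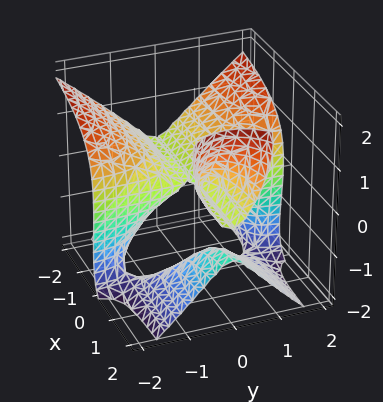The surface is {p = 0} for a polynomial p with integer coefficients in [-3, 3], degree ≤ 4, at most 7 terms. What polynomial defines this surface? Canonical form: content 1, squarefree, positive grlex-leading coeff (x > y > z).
3*x*y^2 - 2*x*z^2 + z^3 - x*z + 2*z^2

1. There are 2 components.
2. Degree: a generic line meets the surface in up to 3 points, so deg p = 3.
3. Against the integer gridlines: the visible x-axis segment lies entirely on the surface; it crosses the z-axis at the gridline z = -2; every point of the y-axis in the box is on the surface.
4. Together with the visible shape, these determine p as stated.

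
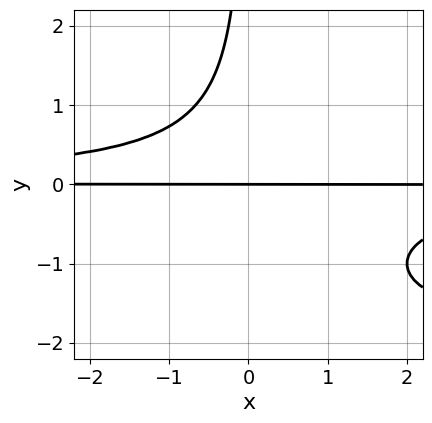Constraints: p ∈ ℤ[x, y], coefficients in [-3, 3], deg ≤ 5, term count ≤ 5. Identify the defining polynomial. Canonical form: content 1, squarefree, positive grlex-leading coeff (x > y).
x*y^3 + 2*x*y^2 + 2*y

First, degree: no degree-3 curve has this shape, so deg p = 4.
Next, checking where it meets the axes: every point of the x-axis in the box is on the curve; one y-axis crossing is at y = 0.
Finally, together with the visible shape, these determine p as stated.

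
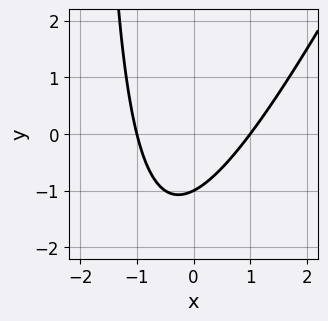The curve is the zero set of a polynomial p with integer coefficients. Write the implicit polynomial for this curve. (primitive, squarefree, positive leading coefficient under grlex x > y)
(a) The degree is 2 — no degree-1 curve has this shape.
(b) From the axis intercepts and sections: it crosses the y-axis at the gridline y = -1; among the integer gridlines, it crosses the x-axis at x ∈ {-1, 1}.
(c) Solving for integer coefficients yields p as stated.

2*x^2 - x*y - 2*y - 2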